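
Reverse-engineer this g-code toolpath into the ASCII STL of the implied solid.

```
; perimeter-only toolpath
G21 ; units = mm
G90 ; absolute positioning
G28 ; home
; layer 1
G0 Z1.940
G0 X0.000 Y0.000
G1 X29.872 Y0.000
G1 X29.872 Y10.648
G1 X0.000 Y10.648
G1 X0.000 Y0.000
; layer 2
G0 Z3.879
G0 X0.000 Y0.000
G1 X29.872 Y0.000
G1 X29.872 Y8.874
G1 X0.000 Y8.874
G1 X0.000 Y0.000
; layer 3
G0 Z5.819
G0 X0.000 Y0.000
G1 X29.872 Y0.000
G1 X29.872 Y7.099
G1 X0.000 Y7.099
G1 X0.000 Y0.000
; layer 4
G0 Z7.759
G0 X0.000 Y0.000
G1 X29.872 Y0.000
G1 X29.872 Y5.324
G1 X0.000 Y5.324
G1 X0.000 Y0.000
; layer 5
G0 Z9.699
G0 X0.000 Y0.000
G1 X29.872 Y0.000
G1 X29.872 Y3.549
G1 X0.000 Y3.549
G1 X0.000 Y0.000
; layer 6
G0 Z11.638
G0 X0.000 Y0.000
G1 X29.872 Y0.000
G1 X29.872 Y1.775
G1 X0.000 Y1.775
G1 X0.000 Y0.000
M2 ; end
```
solid part
  facet normal 0.0000 0.0000 -1.0000
    outer loop
      vertex 29.872 12.423 0.000
      vertex 29.872 0.000 0.000
      vertex 0.000 0.000 0.000
    endloop
  endfacet
  facet normal 0.0000 0.0000 -1.0000
    outer loop
      vertex 0.000 12.423 0.000
      vertex 29.872 12.423 0.000
      vertex 0.000 0.000 0.000
    endloop
  endfacet
  facet normal 0.0000 -1.0000 0.0000
    outer loop
      vertex 0.000 0.000 0.000
      vertex 29.872 0.000 0.000
      vertex 29.872 0.000 13.578
    endloop
  endfacet
  facet normal 0.0000 -1.0000 0.0000
    outer loop
      vertex 0.000 0.000 0.000
      vertex 29.872 0.000 13.578
      vertex 0.000 0.000 13.578
    endloop
  endfacet
  facet normal 0.0000 0.7378 0.6750
    outer loop
      vertex 0.000 0.000 13.578
      vertex 29.872 0.000 13.578
      vertex 29.872 12.423 0.000
    endloop
  endfacet
  facet normal 0.0000 0.7378 0.6750
    outer loop
      vertex 0.000 0.000 13.578
      vertex 29.872 12.423 0.000
      vertex 0.000 12.423 0.000
    endloop
  endfacet
  facet normal -1.0000 0.0000 0.0000
    outer loop
      vertex 0.000 0.000 13.578
      vertex 0.000 12.423 0.000
      vertex 0.000 0.000 0.000
    endloop
  endfacet
  facet normal 1.0000 0.0000 0.0000
    outer loop
      vertex 29.872 0.000 0.000
      vertex 29.872 12.423 0.000
      vertex 29.872 0.000 13.578
    endloop
  endfacet
endsolid part

The G0 Z moves step by Δz≈1.940 mm. The G1 loops shrink linearly with z, so the solid tapers from its base footprint up to z≈13.6. Closing with a flat bottom cap and the tapered top and triangulating gives 8 facets — a wedge (ramp): 29.9 × 12.4 mm base, rising to 13.6 mm along the y=0 edge and sloping linearly to z=0 at y=12.4.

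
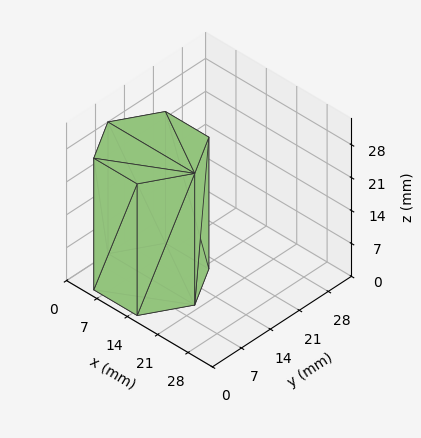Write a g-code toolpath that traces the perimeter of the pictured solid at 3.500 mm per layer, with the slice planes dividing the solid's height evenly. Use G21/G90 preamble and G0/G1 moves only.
Reading the render: the shape is a regular 6-sided prism (a cylinder approximated with 6 flat sides), circumscribed radius ≈ 10 mm, height ≈ 28 mm (dimensions read to the nearest mm from the axis ticks). For the g-code, the solid's height is divided into equal slices at the stated Δz and each level perimeter traced with G1 moves after a G0 lift.

; perimeter-only toolpath
G21 ; units = mm
G90 ; absolute positioning
G28 ; home
; layer 1
G0 Z3.500
G0 X20.000 Y10.000
G1 X15.000 Y18.660
G1 X5.000 Y18.660
G1 X0.000 Y10.000
G1 X5.000 Y1.340
G1 X15.000 Y1.340
G1 X20.000 Y10.000
; layer 2
G0 Z7.000
G0 X20.000 Y10.000
G1 X15.000 Y18.660
G1 X5.000 Y18.660
G1 X0.000 Y10.000
G1 X5.000 Y1.340
G1 X15.000 Y1.340
G1 X20.000 Y10.000
; layer 3
G0 Z10.500
G0 X20.000 Y10.000
G1 X15.000 Y18.660
G1 X5.000 Y18.660
G1 X0.000 Y10.000
G1 X5.000 Y1.340
G1 X15.000 Y1.340
G1 X20.000 Y10.000
; layer 4
G0 Z14.000
G0 X20.000 Y10.000
G1 X15.000 Y18.660
G1 X5.000 Y18.660
G1 X0.000 Y10.000
G1 X5.000 Y1.340
G1 X15.000 Y1.340
G1 X20.000 Y10.000
; layer 5
G0 Z17.500
G0 X20.000 Y10.000
G1 X15.000 Y18.660
G1 X5.000 Y18.660
G1 X0.000 Y10.000
G1 X5.000 Y1.340
G1 X15.000 Y1.340
G1 X20.000 Y10.000
; layer 6
G0 Z21.000
G0 X20.000 Y10.000
G1 X15.000 Y18.660
G1 X5.000 Y18.660
G1 X0.000 Y10.000
G1 X5.000 Y1.340
G1 X15.000 Y1.340
G1 X20.000 Y10.000
; layer 7
G0 Z24.500
G0 X20.000 Y10.000
G1 X15.000 Y18.660
G1 X5.000 Y18.660
G1 X0.000 Y10.000
G1 X5.000 Y1.340
G1 X15.000 Y1.340
G1 X20.000 Y10.000
; layer 8
G0 Z28.000
G0 X20.000 Y10.000
G1 X15.000 Y18.660
G1 X5.000 Y18.660
G1 X0.000 Y10.000
G1 X5.000 Y1.340
G1 X15.000 Y1.340
G1 X20.000 Y10.000
M2 ; end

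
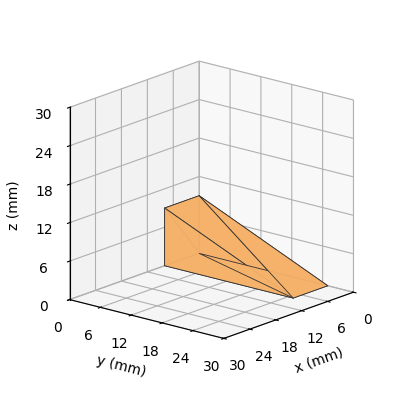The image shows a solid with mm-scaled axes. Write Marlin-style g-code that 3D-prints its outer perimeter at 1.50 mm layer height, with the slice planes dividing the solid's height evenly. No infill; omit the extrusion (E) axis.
Reading the render: the shape is a wedge (ramp): 8 × 25 mm base, rising to 9 mm along the y=0 edge and sloping linearly to z=0 at y=25 (dimensions read to the nearest mm from the axis ticks). For the g-code, the solid's height is divided into equal slices at the stated Δz and each level perimeter traced with G1 moves after a G0 lift.

; perimeter-only toolpath
G21 ; units = mm
G90 ; absolute positioning
G28 ; home
; layer 1
G0 Z1.50
G0 X0.00 Y0.00
G1 X8.00 Y0.00
G1 X8.00 Y20.83
G1 X0.00 Y20.83
G1 X0.00 Y0.00
; layer 2
G0 Z3.00
G0 X0.00 Y0.00
G1 X8.00 Y0.00
G1 X8.00 Y16.67
G1 X0.00 Y16.67
G1 X0.00 Y0.00
; layer 3
G0 Z4.50
G0 X0.00 Y0.00
G1 X8.00 Y0.00
G1 X8.00 Y12.50
G1 X0.00 Y12.50
G1 X0.00 Y0.00
; layer 4
G0 Z6.00
G0 X0.00 Y0.00
G1 X8.00 Y0.00
G1 X8.00 Y8.33
G1 X0.00 Y8.33
G1 X0.00 Y0.00
; layer 5
G0 Z7.50
G0 X0.00 Y0.00
G1 X8.00 Y0.00
G1 X8.00 Y4.17
G1 X0.00 Y4.17
G1 X0.00 Y0.00
M2 ; end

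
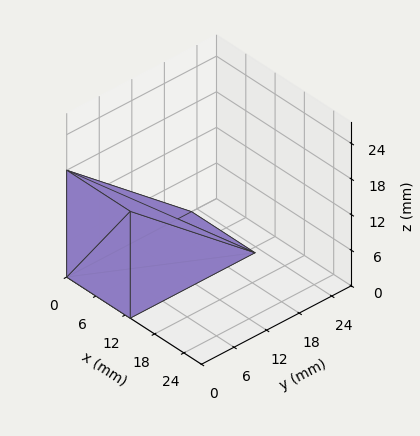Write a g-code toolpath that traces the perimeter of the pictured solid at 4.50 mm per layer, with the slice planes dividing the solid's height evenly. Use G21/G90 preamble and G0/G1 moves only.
Reading the render: the shape is a wedge (ramp): 13 × 23 mm base, rising to 18 mm along the y=0 edge and sloping linearly to z=0 at y=23 (dimensions read to the nearest mm from the axis ticks). For the g-code, the solid's height is divided into equal slices at the stated Δz and each level perimeter traced with G1 moves after a G0 lift.

; perimeter-only toolpath
G21 ; units = mm
G90 ; absolute positioning
G28 ; home
; layer 1
G0 Z4.50
G0 X0.00 Y0.00
G1 X13.00 Y0.00
G1 X13.00 Y17.25
G1 X0.00 Y17.25
G1 X0.00 Y0.00
; layer 2
G0 Z9.00
G0 X0.00 Y0.00
G1 X13.00 Y0.00
G1 X13.00 Y11.50
G1 X0.00 Y11.50
G1 X0.00 Y0.00
; layer 3
G0 Z13.50
G0 X0.00 Y0.00
G1 X13.00 Y0.00
G1 X13.00 Y5.75
G1 X0.00 Y5.75
G1 X0.00 Y0.00
M2 ; end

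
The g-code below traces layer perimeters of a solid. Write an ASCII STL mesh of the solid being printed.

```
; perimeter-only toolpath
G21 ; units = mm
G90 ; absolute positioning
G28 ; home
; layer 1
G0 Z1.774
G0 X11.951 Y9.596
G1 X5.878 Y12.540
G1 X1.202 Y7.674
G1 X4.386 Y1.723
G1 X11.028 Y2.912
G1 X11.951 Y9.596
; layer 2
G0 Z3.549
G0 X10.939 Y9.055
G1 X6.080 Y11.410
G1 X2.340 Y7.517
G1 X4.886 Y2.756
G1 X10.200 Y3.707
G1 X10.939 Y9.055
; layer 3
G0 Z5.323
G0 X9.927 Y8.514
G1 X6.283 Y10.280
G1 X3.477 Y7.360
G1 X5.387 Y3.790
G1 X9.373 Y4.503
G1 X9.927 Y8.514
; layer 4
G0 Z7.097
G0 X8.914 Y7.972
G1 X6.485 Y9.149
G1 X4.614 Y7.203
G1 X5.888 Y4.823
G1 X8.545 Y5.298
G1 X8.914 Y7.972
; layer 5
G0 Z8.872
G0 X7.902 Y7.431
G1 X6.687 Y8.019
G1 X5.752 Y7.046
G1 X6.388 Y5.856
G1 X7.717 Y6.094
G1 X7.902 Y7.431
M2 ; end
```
solid part
  facet normal 0.0000 0.0000 -1.0000
    outer loop
      vertex 0.065 7.831 0.000
      vertex 5.676 13.670 0.000
      vertex 12.964 10.138 0.000
    endloop
  endfacet
  facet normal 0.0000 0.0000 -1.0000
    outer loop
      vertex 3.885 0.690 0.000
      vertex 0.065 7.831 0.000
      vertex 12.964 10.138 0.000
    endloop
  endfacet
  facet normal 0.0000 0.0000 -1.0000
    outer loop
      vertex 11.856 2.116 0.000
      vertex 3.885 0.690 0.000
      vertex 12.964 10.138 0.000
    endloop
  endfacet
  facet normal 0.3864 0.7973 0.4638
    outer loop
      vertex 12.964 10.138 0.000
      vertex 5.676 13.670 0.000
      vertex 6.889 6.889 10.646
    endloop
  endfacet
  facet normal -0.6388 0.6139 0.4638
    outer loop
      vertex 5.676 13.670 0.000
      vertex 0.065 7.831 0.000
      vertex 6.889 6.889 10.646
    endloop
  endfacet
  facet normal -0.7812 -0.4179 0.4638
    outer loop
      vertex 0.065 7.831 0.000
      vertex 3.885 0.690 0.000
      vertex 6.889 6.889 10.646
    endloop
  endfacet
  facet normal 0.1560 -0.8721 0.4638
    outer loop
      vertex 3.885 0.690 0.000
      vertex 11.856 2.116 0.000
      vertex 6.889 6.889 10.646
    endloop
  endfacet
  facet normal 0.8776 -0.1212 0.4638
    outer loop
      vertex 11.856 2.116 0.000
      vertex 12.964 10.138 0.000
      vertex 6.889 6.889 10.646
    endloop
  endfacet
endsolid part

The G0 Z moves step by Δz≈1.774 mm. The G1 loops shrink linearly with z, so the solid tapers from its base footprint up to z≈10.6. Closing with a flat bottom cap and the tapered top and triangulating gives 8 facets — a regular 5-sided pyramid, base circumscribed radius ≈ 6.89 mm, apex at z ≈ 10.6 mm.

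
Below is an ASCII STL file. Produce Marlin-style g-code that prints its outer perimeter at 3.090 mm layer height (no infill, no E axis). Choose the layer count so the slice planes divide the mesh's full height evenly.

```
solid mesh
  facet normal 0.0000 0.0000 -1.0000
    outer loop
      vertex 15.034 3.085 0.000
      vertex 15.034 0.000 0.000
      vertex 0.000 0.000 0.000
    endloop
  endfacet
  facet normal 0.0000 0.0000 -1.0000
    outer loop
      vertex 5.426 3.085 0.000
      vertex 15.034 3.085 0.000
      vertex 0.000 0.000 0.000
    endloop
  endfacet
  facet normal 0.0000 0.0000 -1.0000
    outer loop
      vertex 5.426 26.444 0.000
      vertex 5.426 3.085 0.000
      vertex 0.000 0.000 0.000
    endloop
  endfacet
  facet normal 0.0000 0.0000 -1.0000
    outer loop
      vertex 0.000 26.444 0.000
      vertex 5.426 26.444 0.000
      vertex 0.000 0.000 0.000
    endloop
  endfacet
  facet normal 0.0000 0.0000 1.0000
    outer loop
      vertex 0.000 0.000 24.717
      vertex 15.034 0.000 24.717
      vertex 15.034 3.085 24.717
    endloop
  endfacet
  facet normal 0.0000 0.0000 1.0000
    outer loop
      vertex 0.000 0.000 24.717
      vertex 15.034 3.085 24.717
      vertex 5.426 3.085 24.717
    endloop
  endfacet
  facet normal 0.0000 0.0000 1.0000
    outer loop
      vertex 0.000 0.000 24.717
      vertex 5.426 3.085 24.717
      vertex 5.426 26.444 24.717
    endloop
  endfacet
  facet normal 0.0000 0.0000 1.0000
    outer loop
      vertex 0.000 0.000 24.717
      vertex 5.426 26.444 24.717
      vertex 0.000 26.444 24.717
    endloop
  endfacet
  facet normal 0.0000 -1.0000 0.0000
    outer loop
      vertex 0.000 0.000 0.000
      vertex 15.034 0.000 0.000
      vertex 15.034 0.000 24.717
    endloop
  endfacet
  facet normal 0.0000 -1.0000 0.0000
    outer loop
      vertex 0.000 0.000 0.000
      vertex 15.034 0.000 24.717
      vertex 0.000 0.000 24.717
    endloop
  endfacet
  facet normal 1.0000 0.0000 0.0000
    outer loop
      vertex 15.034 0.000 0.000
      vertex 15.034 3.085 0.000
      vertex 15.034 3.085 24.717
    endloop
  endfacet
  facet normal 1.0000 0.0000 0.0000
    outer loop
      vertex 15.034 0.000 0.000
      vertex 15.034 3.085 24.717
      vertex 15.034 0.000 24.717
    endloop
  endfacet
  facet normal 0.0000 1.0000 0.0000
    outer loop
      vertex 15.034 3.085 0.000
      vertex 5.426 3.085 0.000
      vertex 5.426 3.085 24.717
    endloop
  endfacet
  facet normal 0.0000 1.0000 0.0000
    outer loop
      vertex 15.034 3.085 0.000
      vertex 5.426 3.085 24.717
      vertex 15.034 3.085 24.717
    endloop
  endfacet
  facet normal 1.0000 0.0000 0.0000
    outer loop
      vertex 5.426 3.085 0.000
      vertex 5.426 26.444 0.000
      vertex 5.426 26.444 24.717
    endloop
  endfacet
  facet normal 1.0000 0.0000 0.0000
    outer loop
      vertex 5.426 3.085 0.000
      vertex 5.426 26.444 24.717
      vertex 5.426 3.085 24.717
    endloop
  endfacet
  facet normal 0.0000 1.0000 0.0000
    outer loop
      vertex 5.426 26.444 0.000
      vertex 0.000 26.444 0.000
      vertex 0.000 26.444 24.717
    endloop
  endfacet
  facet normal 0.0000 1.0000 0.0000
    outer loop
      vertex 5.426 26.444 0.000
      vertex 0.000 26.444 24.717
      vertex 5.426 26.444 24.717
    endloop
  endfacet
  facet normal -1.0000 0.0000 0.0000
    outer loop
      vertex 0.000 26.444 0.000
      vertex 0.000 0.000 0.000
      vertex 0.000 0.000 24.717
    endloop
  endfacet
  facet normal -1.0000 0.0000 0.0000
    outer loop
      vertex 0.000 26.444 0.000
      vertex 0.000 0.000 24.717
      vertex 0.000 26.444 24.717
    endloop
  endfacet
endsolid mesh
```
; perimeter-only toolpath
G21 ; units = mm
G90 ; absolute positioning
G28 ; home
; layer 1
G0 Z3.090
G0 X0.000 Y0.000
G1 X15.034 Y0.000
G1 X15.034 Y3.085
G1 X5.426 Y3.085
G1 X5.426 Y26.444
G1 X0.000 Y26.444
G1 X0.000 Y0.000
; layer 2
G0 Z6.179
G0 X0.000 Y0.000
G1 X15.034 Y0.000
G1 X15.034 Y3.085
G1 X5.426 Y3.085
G1 X5.426 Y26.444
G1 X0.000 Y26.444
G1 X0.000 Y0.000
; layer 3
G0 Z9.269
G0 X0.000 Y0.000
G1 X15.034 Y0.000
G1 X15.034 Y3.085
G1 X5.426 Y3.085
G1 X5.426 Y26.444
G1 X0.000 Y26.444
G1 X0.000 Y0.000
; layer 4
G0 Z12.358
G0 X0.000 Y0.000
G1 X15.034 Y0.000
G1 X15.034 Y3.085
G1 X5.426 Y3.085
G1 X5.426 Y26.444
G1 X0.000 Y26.444
G1 X0.000 Y0.000
; layer 5
G0 Z15.448
G0 X0.000 Y0.000
G1 X15.034 Y0.000
G1 X15.034 Y3.085
G1 X5.426 Y3.085
G1 X5.426 Y26.444
G1 X0.000 Y26.444
G1 X0.000 Y0.000
; layer 6
G0 Z18.538
G0 X0.000 Y0.000
G1 X15.034 Y0.000
G1 X15.034 Y3.085
G1 X5.426 Y3.085
G1 X5.426 Y26.444
G1 X0.000 Y26.444
G1 X0.000 Y0.000
; layer 7
G0 Z21.627
G0 X0.000 Y0.000
G1 X15.034 Y0.000
G1 X15.034 Y3.085
G1 X5.426 Y3.085
G1 X5.426 Y26.444
G1 X0.000 Y26.444
G1 X0.000 Y0.000
; layer 8
G0 Z24.717
G0 X0.000 Y0.000
G1 X15.034 Y0.000
G1 X15.034 Y3.085
G1 X5.426 Y3.085
G1 X5.426 Y26.444
G1 X0.000 Y26.444
G1 X0.000 Y0.000
M2 ; end

The solid is an L-shaped prism: outer 15 × 26.4 mm, arm thicknesses ≈ 3.08 mm (horizontal) and 5.43 mm (vertical), extruded 24.7 mm in z. Slicing at Δz = 3.090 mm — 8 equal slices spanning the solid's height, so layer i sits at z = i·h/8 — gives 8 non-empty perimeters. Each is a 6-segment closed polygon; G0 lifts to the layer z and rapids to the start vertex, then G1 traces the edges.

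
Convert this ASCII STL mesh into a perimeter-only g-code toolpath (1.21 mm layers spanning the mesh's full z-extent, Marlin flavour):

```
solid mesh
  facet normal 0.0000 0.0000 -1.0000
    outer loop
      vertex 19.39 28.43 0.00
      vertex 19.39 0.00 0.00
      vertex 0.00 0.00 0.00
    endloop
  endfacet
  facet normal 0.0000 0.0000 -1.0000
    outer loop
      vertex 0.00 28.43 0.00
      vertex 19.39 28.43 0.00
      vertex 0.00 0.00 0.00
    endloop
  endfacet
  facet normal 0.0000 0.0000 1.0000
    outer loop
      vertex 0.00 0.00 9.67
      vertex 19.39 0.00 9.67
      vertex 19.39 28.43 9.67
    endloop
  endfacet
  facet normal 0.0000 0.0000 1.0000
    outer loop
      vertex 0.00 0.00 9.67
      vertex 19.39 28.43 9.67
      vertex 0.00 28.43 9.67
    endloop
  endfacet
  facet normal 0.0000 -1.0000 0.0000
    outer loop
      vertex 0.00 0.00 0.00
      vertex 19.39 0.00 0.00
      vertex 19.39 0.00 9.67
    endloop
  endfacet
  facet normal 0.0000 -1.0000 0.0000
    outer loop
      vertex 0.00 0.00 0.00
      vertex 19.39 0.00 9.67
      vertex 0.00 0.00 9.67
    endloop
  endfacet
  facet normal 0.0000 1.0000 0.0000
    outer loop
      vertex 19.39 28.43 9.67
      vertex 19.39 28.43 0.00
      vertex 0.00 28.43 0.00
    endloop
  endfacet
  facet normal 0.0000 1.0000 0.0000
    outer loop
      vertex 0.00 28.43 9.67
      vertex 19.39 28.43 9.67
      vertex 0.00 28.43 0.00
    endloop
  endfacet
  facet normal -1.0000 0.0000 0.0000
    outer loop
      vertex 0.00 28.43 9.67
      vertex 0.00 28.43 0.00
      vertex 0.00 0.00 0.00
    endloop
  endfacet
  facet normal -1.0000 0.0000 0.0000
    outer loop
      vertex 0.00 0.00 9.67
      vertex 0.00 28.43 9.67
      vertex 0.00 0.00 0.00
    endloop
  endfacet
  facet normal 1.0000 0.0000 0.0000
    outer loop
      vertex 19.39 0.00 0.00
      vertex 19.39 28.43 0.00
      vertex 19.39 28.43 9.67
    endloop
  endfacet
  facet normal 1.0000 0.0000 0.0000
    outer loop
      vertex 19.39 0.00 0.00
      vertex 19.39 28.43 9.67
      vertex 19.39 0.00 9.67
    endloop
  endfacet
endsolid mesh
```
; perimeter-only toolpath
G21 ; units = mm
G90 ; absolute positioning
G28 ; home
; layer 1
G0 Z1.21
G0 X0.00 Y0.00
G1 X19.39 Y0.00
G1 X19.39 Y28.43
G1 X0.00 Y28.43
G1 X0.00 Y0.00
; layer 2
G0 Z2.42
G0 X0.00 Y0.00
G1 X19.39 Y0.00
G1 X19.39 Y28.43
G1 X0.00 Y28.43
G1 X0.00 Y0.00
; layer 3
G0 Z3.63
G0 X0.00 Y0.00
G1 X19.39 Y0.00
G1 X19.39 Y28.43
G1 X0.00 Y28.43
G1 X0.00 Y0.00
; layer 4
G0 Z4.83
G0 X0.00 Y0.00
G1 X19.39 Y0.00
G1 X19.39 Y28.43
G1 X0.00 Y28.43
G1 X0.00 Y0.00
; layer 5
G0 Z6.04
G0 X0.00 Y0.00
G1 X19.39 Y0.00
G1 X19.39 Y28.43
G1 X0.00 Y28.43
G1 X0.00 Y0.00
; layer 6
G0 Z7.25
G0 X0.00 Y0.00
G1 X19.39 Y0.00
G1 X19.39 Y28.43
G1 X0.00 Y28.43
G1 X0.00 Y0.00
; layer 7
G0 Z8.46
G0 X0.00 Y0.00
G1 X19.39 Y0.00
G1 X19.39 Y28.43
G1 X0.00 Y28.43
G1 X0.00 Y0.00
; layer 8
G0 Z9.67
G0 X0.00 Y0.00
G1 X19.39 Y0.00
G1 X19.39 Y28.43
G1 X0.00 Y28.43
G1 X0.00 Y0.00
M2 ; end

The solid is a rectangular box, roughly 19.4 × 28.4 mm footprint and 9.67 mm tall. Slicing at Δz = 1.21 mm — 8 equal slices spanning the solid's height, so layer i sits at z = i·h/8 — gives 8 non-empty perimeters. Each is a 4-segment closed polygon; G0 lifts to the layer z and rapids to the start vertex, then G1 traces the edges.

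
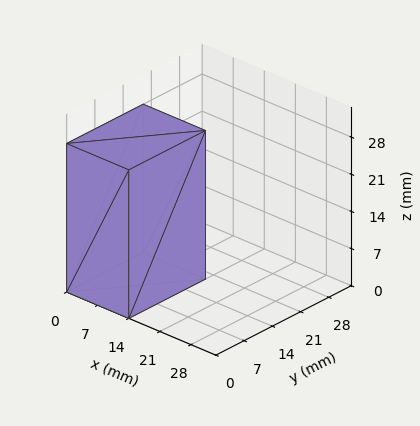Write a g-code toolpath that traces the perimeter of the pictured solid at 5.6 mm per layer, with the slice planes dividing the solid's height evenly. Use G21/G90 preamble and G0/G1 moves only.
Reading the render: the shape is a rectangular box, roughly 14 × 19 mm footprint and 28 mm tall (dimensions read to the nearest mm from the axis ticks). For the g-code, the solid's height is divided into equal slices at the stated Δz and each level perimeter traced with G1 moves after a G0 lift.

; perimeter-only toolpath
G21 ; units = mm
G90 ; absolute positioning
G28 ; home
; layer 1
G0 Z5.6
G0 X0.0 Y0.0
G1 X14.0 Y0.0
G1 X14.0 Y19.0
G1 X0.0 Y19.0
G1 X0.0 Y0.0
; layer 2
G0 Z11.2
G0 X0.0 Y0.0
G1 X14.0 Y0.0
G1 X14.0 Y19.0
G1 X0.0 Y19.0
G1 X0.0 Y0.0
; layer 3
G0 Z16.8
G0 X0.0 Y0.0
G1 X14.0 Y0.0
G1 X14.0 Y19.0
G1 X0.0 Y19.0
G1 X0.0 Y0.0
; layer 4
G0 Z22.4
G0 X0.0 Y0.0
G1 X14.0 Y0.0
G1 X14.0 Y19.0
G1 X0.0 Y19.0
G1 X0.0 Y0.0
; layer 5
G0 Z28.0
G0 X0.0 Y0.0
G1 X14.0 Y0.0
G1 X14.0 Y19.0
G1 X0.0 Y19.0
G1 X0.0 Y0.0
M2 ; end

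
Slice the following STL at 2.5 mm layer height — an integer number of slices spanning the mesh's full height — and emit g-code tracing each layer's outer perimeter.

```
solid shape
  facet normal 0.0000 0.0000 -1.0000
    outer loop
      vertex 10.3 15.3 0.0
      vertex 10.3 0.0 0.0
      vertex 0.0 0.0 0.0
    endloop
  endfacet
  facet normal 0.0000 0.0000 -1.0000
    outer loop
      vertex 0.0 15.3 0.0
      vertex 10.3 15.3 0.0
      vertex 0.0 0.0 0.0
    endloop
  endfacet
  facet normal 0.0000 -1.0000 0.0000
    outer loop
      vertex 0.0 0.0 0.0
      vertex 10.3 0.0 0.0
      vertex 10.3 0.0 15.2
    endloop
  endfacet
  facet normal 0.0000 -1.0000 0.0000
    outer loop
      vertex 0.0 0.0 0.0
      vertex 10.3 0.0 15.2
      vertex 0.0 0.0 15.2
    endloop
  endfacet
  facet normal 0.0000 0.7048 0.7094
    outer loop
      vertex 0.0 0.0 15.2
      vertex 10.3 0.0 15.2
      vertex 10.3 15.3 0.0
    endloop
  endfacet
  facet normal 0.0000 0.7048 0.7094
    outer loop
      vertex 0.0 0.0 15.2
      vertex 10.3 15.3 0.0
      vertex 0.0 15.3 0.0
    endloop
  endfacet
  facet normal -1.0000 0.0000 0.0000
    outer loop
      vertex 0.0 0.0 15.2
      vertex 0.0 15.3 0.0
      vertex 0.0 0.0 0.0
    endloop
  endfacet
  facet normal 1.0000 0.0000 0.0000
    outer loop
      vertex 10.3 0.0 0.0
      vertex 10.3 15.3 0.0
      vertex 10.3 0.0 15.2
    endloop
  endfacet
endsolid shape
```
; perimeter-only toolpath
G21 ; units = mm
G90 ; absolute positioning
G28 ; home
; layer 1
G0 Z2.5
G0 X0.0 Y0.0
G1 X10.3 Y0.0
G1 X10.3 Y12.8
G1 X0.0 Y12.8
G1 X0.0 Y0.0
; layer 2
G0 Z5.1
G0 X0.0 Y0.0
G1 X10.3 Y0.0
G1 X10.3 Y10.2
G1 X0.0 Y10.2
G1 X0.0 Y0.0
; layer 3
G0 Z7.6
G0 X0.0 Y0.0
G1 X10.3 Y0.0
G1 X10.3 Y7.7
G1 X0.0 Y7.7
G1 X0.0 Y0.0
; layer 4
G0 Z10.1
G0 X0.0 Y0.0
G1 X10.3 Y0.0
G1 X10.3 Y5.1
G1 X0.0 Y5.1
G1 X0.0 Y0.0
; layer 5
G0 Z12.7
G0 X0.0 Y0.0
G1 X10.3 Y0.0
G1 X10.3 Y2.5
G1 X0.0 Y2.5
G1 X0.0 Y0.0
M2 ; end

The solid is a wedge (ramp): 10.3 × 15.3 mm base, rising to 15.2 mm along the y=0 edge and sloping linearly to z=0 at y=15.3. Slicing at Δz = 2.5 mm — 6 equal slices spanning the solid's height, so layer i sits at z = i·h/6 — gives 5 non-empty perimeters. Each is a 4-segment closed polygon; G0 lifts to the layer z and rapids to the start vertex, then G1 traces the edges. The cross-section shrinks linearly with z (the slice at the apex is degenerate and omitted).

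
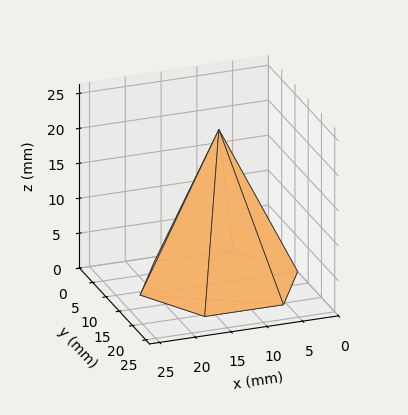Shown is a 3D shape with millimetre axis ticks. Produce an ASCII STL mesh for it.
Reading the render: the shape is a regular 6-sided pyramid, base circumscribed radius ≈ 11 mm, apex at z ≈ 22 mm (dimensions read to the nearest mm from the axis ticks). For the STL, each face is triangulated and given an outward normal.

solid part
  facet normal 0.0000 0.0000 -1.0000
    outer loop
      vertex 5.5 20.5 0.0
      vertex 16.5 20.5 0.0
      vertex 22.0 11.0 0.0
    endloop
  endfacet
  facet normal 0.0000 0.0000 -1.0000
    outer loop
      vertex 0.0 11.0 0.0
      vertex 5.5 20.5 0.0
      vertex 22.0 11.0 0.0
    endloop
  endfacet
  facet normal 0.0000 0.0000 -1.0000
    outer loop
      vertex 5.5 1.5 0.0
      vertex 0.0 11.0 0.0
      vertex 22.0 11.0 0.0
    endloop
  endfacet
  facet normal 0.0000 0.0000 -1.0000
    outer loop
      vertex 16.5 1.5 0.0
      vertex 5.5 1.5 0.0
      vertex 22.0 11.0 0.0
    endloop
  endfacet
  facet normal 0.7943 0.4598 0.3971
    outer loop
      vertex 22.0 11.0 0.0
      vertex 16.5 20.5 0.0
      vertex 11.0 11.0 22.0
    endloop
  endfacet
  facet normal 0.0000 0.9181 0.3964
    outer loop
      vertex 16.5 20.5 0.0
      vertex 5.5 20.5 0.0
      vertex 11.0 11.0 22.0
    endloop
  endfacet
  facet normal -0.7943 0.4598 0.3971
    outer loop
      vertex 5.5 20.5 0.0
      vertex 0.0 11.0 0.0
      vertex 11.0 11.0 22.0
    endloop
  endfacet
  facet normal -0.7943 -0.4598 0.3971
    outer loop
      vertex 0.0 11.0 0.0
      vertex 5.5 1.5 0.0
      vertex 11.0 11.0 22.0
    endloop
  endfacet
  facet normal 0.0000 -0.9181 0.3964
    outer loop
      vertex 5.5 1.5 0.0
      vertex 16.5 1.5 0.0
      vertex 11.0 11.0 22.0
    endloop
  endfacet
  facet normal 0.7943 -0.4598 0.3971
    outer loop
      vertex 16.5 1.5 0.0
      vertex 22.0 11.0 0.0
      vertex 11.0 11.0 22.0
    endloop
  endfacet
endsolid part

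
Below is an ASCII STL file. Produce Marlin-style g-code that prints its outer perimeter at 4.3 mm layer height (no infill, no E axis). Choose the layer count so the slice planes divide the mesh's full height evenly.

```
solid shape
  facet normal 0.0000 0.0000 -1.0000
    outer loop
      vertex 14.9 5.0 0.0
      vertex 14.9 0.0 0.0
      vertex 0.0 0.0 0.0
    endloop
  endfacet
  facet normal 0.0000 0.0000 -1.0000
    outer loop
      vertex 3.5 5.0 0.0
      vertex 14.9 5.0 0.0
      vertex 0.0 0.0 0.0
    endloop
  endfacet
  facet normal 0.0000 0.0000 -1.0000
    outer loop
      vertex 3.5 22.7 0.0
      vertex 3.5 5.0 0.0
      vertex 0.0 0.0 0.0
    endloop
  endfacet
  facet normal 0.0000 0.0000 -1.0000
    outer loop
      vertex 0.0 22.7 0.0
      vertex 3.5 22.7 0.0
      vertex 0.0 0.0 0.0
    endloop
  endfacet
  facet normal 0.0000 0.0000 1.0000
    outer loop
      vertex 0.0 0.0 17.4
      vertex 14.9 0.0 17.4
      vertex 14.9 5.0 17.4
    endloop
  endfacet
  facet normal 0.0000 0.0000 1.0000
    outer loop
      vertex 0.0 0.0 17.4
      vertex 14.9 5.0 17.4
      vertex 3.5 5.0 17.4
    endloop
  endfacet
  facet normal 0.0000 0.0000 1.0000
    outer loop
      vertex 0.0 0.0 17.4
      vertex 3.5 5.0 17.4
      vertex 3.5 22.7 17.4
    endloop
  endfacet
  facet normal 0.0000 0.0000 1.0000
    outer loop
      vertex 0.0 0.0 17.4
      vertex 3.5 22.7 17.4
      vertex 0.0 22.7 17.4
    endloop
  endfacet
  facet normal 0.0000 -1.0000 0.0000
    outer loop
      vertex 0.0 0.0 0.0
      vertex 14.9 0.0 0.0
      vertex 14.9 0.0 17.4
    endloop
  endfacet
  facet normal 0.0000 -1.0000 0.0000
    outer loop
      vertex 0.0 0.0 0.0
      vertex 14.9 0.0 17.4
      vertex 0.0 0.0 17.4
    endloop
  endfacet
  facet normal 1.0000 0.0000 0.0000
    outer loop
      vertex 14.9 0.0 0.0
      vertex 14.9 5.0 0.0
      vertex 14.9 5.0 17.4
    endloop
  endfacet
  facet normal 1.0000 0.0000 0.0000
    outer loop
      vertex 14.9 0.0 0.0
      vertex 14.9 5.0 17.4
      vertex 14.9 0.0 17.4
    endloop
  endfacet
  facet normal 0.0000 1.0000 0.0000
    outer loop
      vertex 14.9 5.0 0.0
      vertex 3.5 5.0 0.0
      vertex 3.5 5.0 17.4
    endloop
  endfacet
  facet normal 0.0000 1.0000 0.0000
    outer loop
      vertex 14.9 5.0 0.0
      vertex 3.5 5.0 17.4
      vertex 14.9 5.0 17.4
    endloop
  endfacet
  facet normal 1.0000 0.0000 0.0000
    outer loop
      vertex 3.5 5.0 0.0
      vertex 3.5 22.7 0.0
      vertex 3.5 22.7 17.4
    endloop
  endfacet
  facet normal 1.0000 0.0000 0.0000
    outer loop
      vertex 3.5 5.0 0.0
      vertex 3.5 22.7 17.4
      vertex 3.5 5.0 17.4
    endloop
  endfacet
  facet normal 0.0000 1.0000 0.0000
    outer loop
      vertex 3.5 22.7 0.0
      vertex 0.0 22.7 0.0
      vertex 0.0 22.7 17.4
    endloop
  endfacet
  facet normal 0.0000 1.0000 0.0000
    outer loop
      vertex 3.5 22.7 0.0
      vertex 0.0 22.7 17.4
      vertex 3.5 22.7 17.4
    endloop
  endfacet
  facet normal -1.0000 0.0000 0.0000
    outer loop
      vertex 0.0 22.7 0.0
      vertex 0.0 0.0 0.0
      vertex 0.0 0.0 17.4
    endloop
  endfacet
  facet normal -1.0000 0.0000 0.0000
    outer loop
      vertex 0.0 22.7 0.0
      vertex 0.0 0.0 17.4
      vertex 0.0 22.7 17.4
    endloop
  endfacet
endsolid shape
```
; perimeter-only toolpath
G21 ; units = mm
G90 ; absolute positioning
G28 ; home
; layer 1
G0 Z4.3
G0 X0.0 Y0.0
G1 X14.9 Y0.0
G1 X14.9 Y5.0
G1 X3.5 Y5.0
G1 X3.5 Y22.7
G1 X0.0 Y22.7
G1 X0.0 Y0.0
; layer 2
G0 Z8.7
G0 X0.0 Y0.0
G1 X14.9 Y0.0
G1 X14.9 Y5.0
G1 X3.5 Y5.0
G1 X3.5 Y22.7
G1 X0.0 Y22.7
G1 X0.0 Y0.0
; layer 3
G0 Z13.0
G0 X0.0 Y0.0
G1 X14.9 Y0.0
G1 X14.9 Y5.0
G1 X3.5 Y5.0
G1 X3.5 Y22.7
G1 X0.0 Y22.7
G1 X0.0 Y0.0
; layer 4
G0 Z17.4
G0 X0.0 Y0.0
G1 X14.9 Y0.0
G1 X14.9 Y5.0
G1 X3.5 Y5.0
G1 X3.5 Y22.7
G1 X0.0 Y22.7
G1 X0.0 Y0.0
M2 ; end

The solid is an L-shaped prism: outer 14.9 × 22.7 mm, arm thicknesses ≈ 5 mm (horizontal) and 3.5 mm (vertical), extruded 17.4 mm in z. Slicing at Δz = 4.3 mm — 4 equal slices spanning the solid's height, so layer i sits at z = i·h/4 — gives 4 non-empty perimeters. Each is a 6-segment closed polygon; G0 lifts to the layer z and rapids to the start vertex, then G1 traces the edges.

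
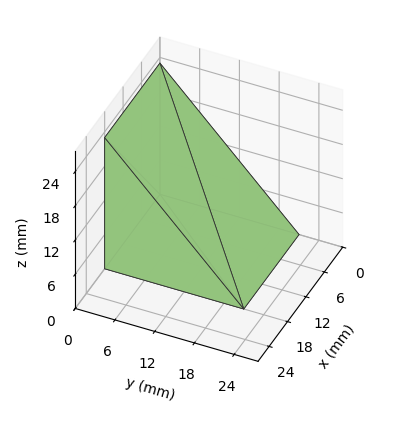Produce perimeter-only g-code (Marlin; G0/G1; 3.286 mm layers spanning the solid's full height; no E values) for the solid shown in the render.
Reading the render: the shape is a wedge (ramp): 18 × 21 mm base, rising to 23 mm along the y=0 edge and sloping linearly to z=0 at y=21 (dimensions read to the nearest mm from the axis ticks). For the g-code, the solid's height is divided into equal slices at the stated Δz and each level perimeter traced with G1 moves after a G0 lift.

; perimeter-only toolpath
G21 ; units = mm
G90 ; absolute positioning
G28 ; home
; layer 1
G0 Z3.286
G0 X0.000 Y0.000
G1 X18.000 Y0.000
G1 X18.000 Y18.000
G1 X0.000 Y18.000
G1 X0.000 Y0.000
; layer 2
G0 Z6.571
G0 X0.000 Y0.000
G1 X18.000 Y0.000
G1 X18.000 Y15.000
G1 X0.000 Y15.000
G1 X0.000 Y0.000
; layer 3
G0 Z9.857
G0 X0.000 Y0.000
G1 X18.000 Y0.000
G1 X18.000 Y12.000
G1 X0.000 Y12.000
G1 X0.000 Y0.000
; layer 4
G0 Z13.143
G0 X0.000 Y0.000
G1 X18.000 Y0.000
G1 X18.000 Y9.000
G1 X0.000 Y9.000
G1 X0.000 Y0.000
; layer 5
G0 Z16.429
G0 X0.000 Y0.000
G1 X18.000 Y0.000
G1 X18.000 Y6.000
G1 X0.000 Y6.000
G1 X0.000 Y0.000
; layer 6
G0 Z19.714
G0 X0.000 Y0.000
G1 X18.000 Y0.000
G1 X18.000 Y3.000
G1 X0.000 Y3.000
G1 X0.000 Y0.000
M2 ; end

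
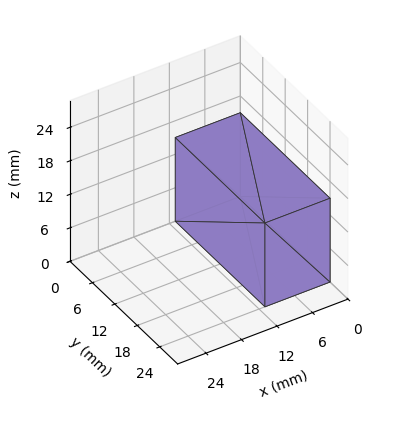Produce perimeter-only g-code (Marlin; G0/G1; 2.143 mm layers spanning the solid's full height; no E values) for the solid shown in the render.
Reading the render: the shape is a rectangular box, roughly 11 × 24 mm footprint and 15 mm tall (dimensions read to the nearest mm from the axis ticks). For the g-code, the solid's height is divided into equal slices at the stated Δz and each level perimeter traced with G1 moves after a G0 lift.

; perimeter-only toolpath
G21 ; units = mm
G90 ; absolute positioning
G28 ; home
; layer 1
G0 Z2.143
G0 X0.000 Y0.000
G1 X11.000 Y0.000
G1 X11.000 Y24.000
G1 X0.000 Y24.000
G1 X0.000 Y0.000
; layer 2
G0 Z4.286
G0 X0.000 Y0.000
G1 X11.000 Y0.000
G1 X11.000 Y24.000
G1 X0.000 Y24.000
G1 X0.000 Y0.000
; layer 3
G0 Z6.429
G0 X0.000 Y0.000
G1 X11.000 Y0.000
G1 X11.000 Y24.000
G1 X0.000 Y24.000
G1 X0.000 Y0.000
; layer 4
G0 Z8.571
G0 X0.000 Y0.000
G1 X11.000 Y0.000
G1 X11.000 Y24.000
G1 X0.000 Y24.000
G1 X0.000 Y0.000
; layer 5
G0 Z10.714
G0 X0.000 Y0.000
G1 X11.000 Y0.000
G1 X11.000 Y24.000
G1 X0.000 Y24.000
G1 X0.000 Y0.000
; layer 6
G0 Z12.857
G0 X0.000 Y0.000
G1 X11.000 Y0.000
G1 X11.000 Y24.000
G1 X0.000 Y24.000
G1 X0.000 Y0.000
; layer 7
G0 Z15.000
G0 X0.000 Y0.000
G1 X11.000 Y0.000
G1 X11.000 Y24.000
G1 X0.000 Y24.000
G1 X0.000 Y0.000
M2 ; end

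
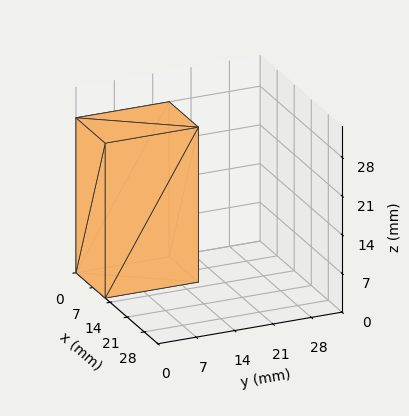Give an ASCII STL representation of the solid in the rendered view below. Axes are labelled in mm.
Reading the render: the shape is a rectangular box, roughly 12 × 17 mm footprint and 28 mm tall (dimensions read to the nearest mm from the axis ticks). For the STL, each face is triangulated and given an outward normal.

solid part
  facet normal 0.0000 0.0000 -1.0000
    outer loop
      vertex 12.000 17.000 0.000
      vertex 12.000 0.000 0.000
      vertex 0.000 0.000 0.000
    endloop
  endfacet
  facet normal 0.0000 0.0000 -1.0000
    outer loop
      vertex 0.000 17.000 0.000
      vertex 12.000 17.000 0.000
      vertex 0.000 0.000 0.000
    endloop
  endfacet
  facet normal 0.0000 0.0000 1.0000
    outer loop
      vertex 0.000 0.000 28.000
      vertex 12.000 0.000 28.000
      vertex 12.000 17.000 28.000
    endloop
  endfacet
  facet normal 0.0000 0.0000 1.0000
    outer loop
      vertex 0.000 0.000 28.000
      vertex 12.000 17.000 28.000
      vertex 0.000 17.000 28.000
    endloop
  endfacet
  facet normal 0.0000 -1.0000 0.0000
    outer loop
      vertex 0.000 0.000 0.000
      vertex 12.000 0.000 0.000
      vertex 12.000 0.000 28.000
    endloop
  endfacet
  facet normal 0.0000 -1.0000 0.0000
    outer loop
      vertex 0.000 0.000 0.000
      vertex 12.000 0.000 28.000
      vertex 0.000 0.000 28.000
    endloop
  endfacet
  facet normal 0.0000 1.0000 0.0000
    outer loop
      vertex 12.000 17.000 28.000
      vertex 12.000 17.000 0.000
      vertex 0.000 17.000 0.000
    endloop
  endfacet
  facet normal 0.0000 1.0000 0.0000
    outer loop
      vertex 0.000 17.000 28.000
      vertex 12.000 17.000 28.000
      vertex 0.000 17.000 0.000
    endloop
  endfacet
  facet normal -1.0000 0.0000 0.0000
    outer loop
      vertex 0.000 17.000 28.000
      vertex 0.000 17.000 0.000
      vertex 0.000 0.000 0.000
    endloop
  endfacet
  facet normal -1.0000 0.0000 0.0000
    outer loop
      vertex 0.000 0.000 28.000
      vertex 0.000 17.000 28.000
      vertex 0.000 0.000 0.000
    endloop
  endfacet
  facet normal 1.0000 0.0000 0.0000
    outer loop
      vertex 12.000 0.000 0.000
      vertex 12.000 17.000 0.000
      vertex 12.000 17.000 28.000
    endloop
  endfacet
  facet normal 1.0000 0.0000 0.0000
    outer loop
      vertex 12.000 0.000 0.000
      vertex 12.000 17.000 28.000
      vertex 12.000 0.000 28.000
    endloop
  endfacet
endsolid part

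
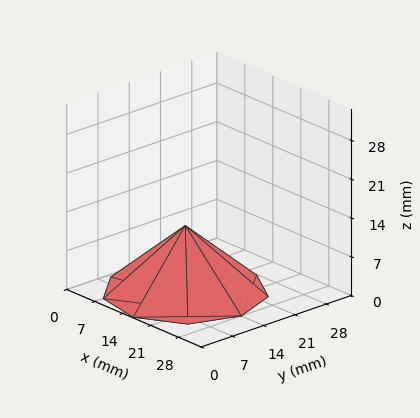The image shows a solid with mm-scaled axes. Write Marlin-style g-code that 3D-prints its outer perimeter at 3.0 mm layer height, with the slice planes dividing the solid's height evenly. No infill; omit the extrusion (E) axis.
Reading the render: the shape is a regular 9-sided pyramid, base circumscribed radius ≈ 14 mm, apex at z ≈ 12 mm (dimensions read to the nearest mm from the axis ticks). For the g-code, the solid's height is divided into equal slices at the stated Δz and each level perimeter traced with G1 moves after a G0 lift.

; perimeter-only toolpath
G21 ; units = mm
G90 ; absolute positioning
G28 ; home
; layer 1
G0 Z3.0
G0 X24.5 Y14.0
G1 X22.0 Y20.8
G1 X15.8 Y24.4
G1 X8.8 Y23.1
G1 X4.1 Y17.6
G1 X4.1 Y10.4
G1 X8.8 Y4.9
G1 X15.8 Y3.6
G1 X22.0 Y7.2
G1 X24.5 Y14.0
; layer 2
G0 Z6.0
G0 X21.0 Y14.0
G1 X19.4 Y18.5
G1 X15.2 Y20.9
G1 X10.5 Y20.1
G1 X7.4 Y16.4
G1 X7.4 Y11.6
G1 X10.5 Y8.0
G1 X15.2 Y7.1
G1 X19.4 Y9.5
G1 X21.0 Y14.0
; layer 3
G0 Z9.0
G0 X17.5 Y14.0
G1 X16.7 Y16.2
G1 X14.6 Y17.4
G1 X12.2 Y17.0
G1 X10.7 Y15.2
G1 X10.7 Y12.8
G1 X12.2 Y11.0
G1 X14.6 Y10.6
G1 X16.7 Y11.8
G1 X17.5 Y14.0
M2 ; end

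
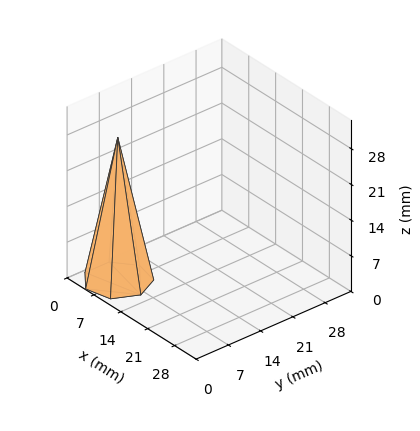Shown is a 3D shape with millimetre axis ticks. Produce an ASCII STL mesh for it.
Reading the render: the shape is a regular 7-sided pyramid, base circumscribed radius ≈ 6 mm, apex at z ≈ 28 mm (dimensions read to the nearest mm from the axis ticks). For the STL, each face is triangulated and given an outward normal.

solid part
  facet normal 0.0000 0.0000 -1.0000
    outer loop
      vertex 4.665 11.850 0.000
      vertex 9.741 10.691 0.000
      vertex 12.000 6.000 0.000
    endloop
  endfacet
  facet normal 0.0000 0.0000 -1.0000
    outer loop
      vertex 0.594 8.603 0.000
      vertex 4.665 11.850 0.000
      vertex 12.000 6.000 0.000
    endloop
  endfacet
  facet normal 0.0000 0.0000 -1.0000
    outer loop
      vertex 0.594 3.397 0.000
      vertex 0.594 8.603 0.000
      vertex 12.000 6.000 0.000
    endloop
  endfacet
  facet normal 0.0000 0.0000 -1.0000
    outer loop
      vertex 4.665 0.150 0.000
      vertex 0.594 3.397 0.000
      vertex 12.000 6.000 0.000
    endloop
  endfacet
  facet normal 0.0000 0.0000 -1.0000
    outer loop
      vertex 9.741 1.309 0.000
      vertex 4.665 0.150 0.000
      vertex 12.000 6.000 0.000
    endloop
  endfacet
  facet normal 0.8846 0.4260 0.1896
    outer loop
      vertex 12.000 6.000 0.000
      vertex 9.741 10.691 0.000
      vertex 6.000 6.000 28.000
    endloop
  endfacet
  facet normal 0.2186 0.9572 0.1896
    outer loop
      vertex 9.741 10.691 0.000
      vertex 4.665 11.850 0.000
      vertex 6.000 6.000 28.000
    endloop
  endfacet
  facet normal -0.6122 0.7676 0.1896
    outer loop
      vertex 4.665 11.850 0.000
      vertex 0.594 8.603 0.000
      vertex 6.000 6.000 28.000
    endloop
  endfacet
  facet normal -0.9819 0.0000 0.1896
    outer loop
      vertex 0.594 8.603 0.000
      vertex 0.594 3.397 0.000
      vertex 6.000 6.000 28.000
    endloop
  endfacet
  facet normal -0.6122 -0.7676 0.1896
    outer loop
      vertex 0.594 3.397 0.000
      vertex 4.665 0.150 0.000
      vertex 6.000 6.000 28.000
    endloop
  endfacet
  facet normal 0.2186 -0.9572 0.1896
    outer loop
      vertex 4.665 0.150 0.000
      vertex 9.741 1.309 0.000
      vertex 6.000 6.000 28.000
    endloop
  endfacet
  facet normal 0.8846 -0.4260 0.1896
    outer loop
      vertex 9.741 1.309 0.000
      vertex 12.000 6.000 0.000
      vertex 6.000 6.000 28.000
    endloop
  endfacet
endsolid part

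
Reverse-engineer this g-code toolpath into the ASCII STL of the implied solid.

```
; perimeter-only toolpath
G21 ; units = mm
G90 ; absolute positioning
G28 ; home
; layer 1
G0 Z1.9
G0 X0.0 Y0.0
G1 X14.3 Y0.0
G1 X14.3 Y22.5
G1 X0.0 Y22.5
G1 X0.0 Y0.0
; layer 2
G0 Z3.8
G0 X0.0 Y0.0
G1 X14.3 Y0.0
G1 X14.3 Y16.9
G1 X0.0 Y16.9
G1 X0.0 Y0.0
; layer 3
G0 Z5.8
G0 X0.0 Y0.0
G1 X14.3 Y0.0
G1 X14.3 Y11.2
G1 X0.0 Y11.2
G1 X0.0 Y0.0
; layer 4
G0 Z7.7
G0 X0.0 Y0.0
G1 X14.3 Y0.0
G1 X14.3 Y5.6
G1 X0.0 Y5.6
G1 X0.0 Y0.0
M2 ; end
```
solid part
  facet normal 0.0000 0.0000 -1.0000
    outer loop
      vertex 14.3 28.1 0.0
      vertex 14.3 0.0 0.0
      vertex 0.0 0.0 0.0
    endloop
  endfacet
  facet normal 0.0000 0.0000 -1.0000
    outer loop
      vertex 0.0 28.1 0.0
      vertex 14.3 28.1 0.0
      vertex 0.0 0.0 0.0
    endloop
  endfacet
  facet normal 0.0000 -1.0000 0.0000
    outer loop
      vertex 0.0 0.0 0.0
      vertex 14.3 0.0 0.0
      vertex 14.3 0.0 9.6
    endloop
  endfacet
  facet normal 0.0000 -1.0000 0.0000
    outer loop
      vertex 0.0 0.0 0.0
      vertex 14.3 0.0 9.6
      vertex 0.0 0.0 9.6
    endloop
  endfacet
  facet normal 0.0000 0.3233 0.9463
    outer loop
      vertex 0.0 0.0 9.6
      vertex 14.3 0.0 9.6
      vertex 14.3 28.1 0.0
    endloop
  endfacet
  facet normal 0.0000 0.3233 0.9463
    outer loop
      vertex 0.0 0.0 9.6
      vertex 14.3 28.1 0.0
      vertex 0.0 28.1 0.0
    endloop
  endfacet
  facet normal -1.0000 0.0000 0.0000
    outer loop
      vertex 0.0 0.0 9.6
      vertex 0.0 28.1 0.0
      vertex 0.0 0.0 0.0
    endloop
  endfacet
  facet normal 1.0000 0.0000 0.0000
    outer loop
      vertex 14.3 0.0 0.0
      vertex 14.3 28.1 0.0
      vertex 14.3 0.0 9.6
    endloop
  endfacet
endsolid part

The G0 Z moves step by Δz≈1.9 mm. The G1 loops shrink linearly with z, so the solid tapers from its base footprint up to z≈9.6. Closing with a flat bottom cap and the tapered top and triangulating gives 8 facets — a wedge (ramp): 14.3 × 28.1 mm base, rising to 9.6 mm along the y=0 edge and sloping linearly to z=0 at y=28.1.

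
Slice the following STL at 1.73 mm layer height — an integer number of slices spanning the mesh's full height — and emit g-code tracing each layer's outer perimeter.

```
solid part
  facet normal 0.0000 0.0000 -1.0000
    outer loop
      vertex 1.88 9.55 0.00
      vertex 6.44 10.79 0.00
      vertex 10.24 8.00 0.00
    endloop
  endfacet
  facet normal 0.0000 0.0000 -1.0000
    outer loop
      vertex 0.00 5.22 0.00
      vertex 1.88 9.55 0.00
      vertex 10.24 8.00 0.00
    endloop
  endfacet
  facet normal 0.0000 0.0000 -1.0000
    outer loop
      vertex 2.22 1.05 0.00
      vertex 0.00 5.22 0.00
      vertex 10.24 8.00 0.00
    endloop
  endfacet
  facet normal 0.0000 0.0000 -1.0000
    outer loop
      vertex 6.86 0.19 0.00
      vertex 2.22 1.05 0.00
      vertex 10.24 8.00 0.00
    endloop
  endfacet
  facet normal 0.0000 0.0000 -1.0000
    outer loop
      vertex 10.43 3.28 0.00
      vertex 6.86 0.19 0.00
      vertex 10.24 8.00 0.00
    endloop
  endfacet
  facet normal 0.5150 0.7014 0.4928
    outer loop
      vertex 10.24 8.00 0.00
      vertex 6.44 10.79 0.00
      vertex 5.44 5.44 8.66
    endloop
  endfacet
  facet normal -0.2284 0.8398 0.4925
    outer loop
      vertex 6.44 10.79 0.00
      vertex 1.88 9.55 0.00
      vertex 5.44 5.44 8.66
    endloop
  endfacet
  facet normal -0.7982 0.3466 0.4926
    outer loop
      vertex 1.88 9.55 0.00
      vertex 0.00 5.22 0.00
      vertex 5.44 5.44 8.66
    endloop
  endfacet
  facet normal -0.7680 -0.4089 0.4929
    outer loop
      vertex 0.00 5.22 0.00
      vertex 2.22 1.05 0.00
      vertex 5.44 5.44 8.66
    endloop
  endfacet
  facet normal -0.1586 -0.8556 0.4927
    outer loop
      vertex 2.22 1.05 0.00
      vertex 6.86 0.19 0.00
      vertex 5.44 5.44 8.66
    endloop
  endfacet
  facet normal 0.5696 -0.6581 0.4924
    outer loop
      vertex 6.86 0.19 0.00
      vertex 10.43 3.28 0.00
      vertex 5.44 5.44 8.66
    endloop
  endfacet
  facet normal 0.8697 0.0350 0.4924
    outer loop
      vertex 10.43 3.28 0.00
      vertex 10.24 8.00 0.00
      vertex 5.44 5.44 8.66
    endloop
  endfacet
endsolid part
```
; perimeter-only toolpath
G21 ; units = mm
G90 ; absolute positioning
G28 ; home
; layer 1
G0 Z1.73
G0 X9.28 Y7.49
G1 X6.24 Y9.72
G1 X2.59 Y8.73
G1 X1.09 Y5.26
G1 X2.86 Y1.93
G1 X6.58 Y1.24
G1 X9.43 Y3.71
G1 X9.28 Y7.49
; layer 2
G0 Z3.46
G0 X8.32 Y6.98
G1 X6.04 Y8.65
G1 X3.30 Y7.91
G1 X2.18 Y5.31
G1 X3.51 Y2.81
G1 X6.29 Y2.29
G1 X8.43 Y4.14
G1 X8.32 Y6.98
; layer 3
G0 Z5.20
G0 X7.36 Y6.46
G1 X5.84 Y7.58
G1 X4.02 Y7.08
G1 X3.26 Y5.35
G1 X4.15 Y3.68
G1 X6.01 Y3.34
G1 X7.44 Y4.58
G1 X7.36 Y6.46
; layer 4
G0 Z6.93
G0 X6.40 Y5.95
G1 X5.64 Y6.51
G1 X4.73 Y6.26
G1 X4.35 Y5.40
G1 X4.80 Y4.56
G1 X5.72 Y4.39
G1 X6.44 Y5.01
G1 X6.40 Y5.95
M2 ; end

The solid is a regular 7-sided pyramid, base circumscribed radius ≈ 5.44 mm, apex at z ≈ 8.66 mm. Slicing at Δz = 1.73 mm — 5 equal slices spanning the solid's height, so layer i sits at z = i·h/5 — gives 4 non-empty perimeters. Each is a 7-segment closed polygon; G0 lifts to the layer z and rapids to the start vertex, then G1 traces the edges. The cross-section shrinks linearly with z (the slice at the apex is degenerate and omitted).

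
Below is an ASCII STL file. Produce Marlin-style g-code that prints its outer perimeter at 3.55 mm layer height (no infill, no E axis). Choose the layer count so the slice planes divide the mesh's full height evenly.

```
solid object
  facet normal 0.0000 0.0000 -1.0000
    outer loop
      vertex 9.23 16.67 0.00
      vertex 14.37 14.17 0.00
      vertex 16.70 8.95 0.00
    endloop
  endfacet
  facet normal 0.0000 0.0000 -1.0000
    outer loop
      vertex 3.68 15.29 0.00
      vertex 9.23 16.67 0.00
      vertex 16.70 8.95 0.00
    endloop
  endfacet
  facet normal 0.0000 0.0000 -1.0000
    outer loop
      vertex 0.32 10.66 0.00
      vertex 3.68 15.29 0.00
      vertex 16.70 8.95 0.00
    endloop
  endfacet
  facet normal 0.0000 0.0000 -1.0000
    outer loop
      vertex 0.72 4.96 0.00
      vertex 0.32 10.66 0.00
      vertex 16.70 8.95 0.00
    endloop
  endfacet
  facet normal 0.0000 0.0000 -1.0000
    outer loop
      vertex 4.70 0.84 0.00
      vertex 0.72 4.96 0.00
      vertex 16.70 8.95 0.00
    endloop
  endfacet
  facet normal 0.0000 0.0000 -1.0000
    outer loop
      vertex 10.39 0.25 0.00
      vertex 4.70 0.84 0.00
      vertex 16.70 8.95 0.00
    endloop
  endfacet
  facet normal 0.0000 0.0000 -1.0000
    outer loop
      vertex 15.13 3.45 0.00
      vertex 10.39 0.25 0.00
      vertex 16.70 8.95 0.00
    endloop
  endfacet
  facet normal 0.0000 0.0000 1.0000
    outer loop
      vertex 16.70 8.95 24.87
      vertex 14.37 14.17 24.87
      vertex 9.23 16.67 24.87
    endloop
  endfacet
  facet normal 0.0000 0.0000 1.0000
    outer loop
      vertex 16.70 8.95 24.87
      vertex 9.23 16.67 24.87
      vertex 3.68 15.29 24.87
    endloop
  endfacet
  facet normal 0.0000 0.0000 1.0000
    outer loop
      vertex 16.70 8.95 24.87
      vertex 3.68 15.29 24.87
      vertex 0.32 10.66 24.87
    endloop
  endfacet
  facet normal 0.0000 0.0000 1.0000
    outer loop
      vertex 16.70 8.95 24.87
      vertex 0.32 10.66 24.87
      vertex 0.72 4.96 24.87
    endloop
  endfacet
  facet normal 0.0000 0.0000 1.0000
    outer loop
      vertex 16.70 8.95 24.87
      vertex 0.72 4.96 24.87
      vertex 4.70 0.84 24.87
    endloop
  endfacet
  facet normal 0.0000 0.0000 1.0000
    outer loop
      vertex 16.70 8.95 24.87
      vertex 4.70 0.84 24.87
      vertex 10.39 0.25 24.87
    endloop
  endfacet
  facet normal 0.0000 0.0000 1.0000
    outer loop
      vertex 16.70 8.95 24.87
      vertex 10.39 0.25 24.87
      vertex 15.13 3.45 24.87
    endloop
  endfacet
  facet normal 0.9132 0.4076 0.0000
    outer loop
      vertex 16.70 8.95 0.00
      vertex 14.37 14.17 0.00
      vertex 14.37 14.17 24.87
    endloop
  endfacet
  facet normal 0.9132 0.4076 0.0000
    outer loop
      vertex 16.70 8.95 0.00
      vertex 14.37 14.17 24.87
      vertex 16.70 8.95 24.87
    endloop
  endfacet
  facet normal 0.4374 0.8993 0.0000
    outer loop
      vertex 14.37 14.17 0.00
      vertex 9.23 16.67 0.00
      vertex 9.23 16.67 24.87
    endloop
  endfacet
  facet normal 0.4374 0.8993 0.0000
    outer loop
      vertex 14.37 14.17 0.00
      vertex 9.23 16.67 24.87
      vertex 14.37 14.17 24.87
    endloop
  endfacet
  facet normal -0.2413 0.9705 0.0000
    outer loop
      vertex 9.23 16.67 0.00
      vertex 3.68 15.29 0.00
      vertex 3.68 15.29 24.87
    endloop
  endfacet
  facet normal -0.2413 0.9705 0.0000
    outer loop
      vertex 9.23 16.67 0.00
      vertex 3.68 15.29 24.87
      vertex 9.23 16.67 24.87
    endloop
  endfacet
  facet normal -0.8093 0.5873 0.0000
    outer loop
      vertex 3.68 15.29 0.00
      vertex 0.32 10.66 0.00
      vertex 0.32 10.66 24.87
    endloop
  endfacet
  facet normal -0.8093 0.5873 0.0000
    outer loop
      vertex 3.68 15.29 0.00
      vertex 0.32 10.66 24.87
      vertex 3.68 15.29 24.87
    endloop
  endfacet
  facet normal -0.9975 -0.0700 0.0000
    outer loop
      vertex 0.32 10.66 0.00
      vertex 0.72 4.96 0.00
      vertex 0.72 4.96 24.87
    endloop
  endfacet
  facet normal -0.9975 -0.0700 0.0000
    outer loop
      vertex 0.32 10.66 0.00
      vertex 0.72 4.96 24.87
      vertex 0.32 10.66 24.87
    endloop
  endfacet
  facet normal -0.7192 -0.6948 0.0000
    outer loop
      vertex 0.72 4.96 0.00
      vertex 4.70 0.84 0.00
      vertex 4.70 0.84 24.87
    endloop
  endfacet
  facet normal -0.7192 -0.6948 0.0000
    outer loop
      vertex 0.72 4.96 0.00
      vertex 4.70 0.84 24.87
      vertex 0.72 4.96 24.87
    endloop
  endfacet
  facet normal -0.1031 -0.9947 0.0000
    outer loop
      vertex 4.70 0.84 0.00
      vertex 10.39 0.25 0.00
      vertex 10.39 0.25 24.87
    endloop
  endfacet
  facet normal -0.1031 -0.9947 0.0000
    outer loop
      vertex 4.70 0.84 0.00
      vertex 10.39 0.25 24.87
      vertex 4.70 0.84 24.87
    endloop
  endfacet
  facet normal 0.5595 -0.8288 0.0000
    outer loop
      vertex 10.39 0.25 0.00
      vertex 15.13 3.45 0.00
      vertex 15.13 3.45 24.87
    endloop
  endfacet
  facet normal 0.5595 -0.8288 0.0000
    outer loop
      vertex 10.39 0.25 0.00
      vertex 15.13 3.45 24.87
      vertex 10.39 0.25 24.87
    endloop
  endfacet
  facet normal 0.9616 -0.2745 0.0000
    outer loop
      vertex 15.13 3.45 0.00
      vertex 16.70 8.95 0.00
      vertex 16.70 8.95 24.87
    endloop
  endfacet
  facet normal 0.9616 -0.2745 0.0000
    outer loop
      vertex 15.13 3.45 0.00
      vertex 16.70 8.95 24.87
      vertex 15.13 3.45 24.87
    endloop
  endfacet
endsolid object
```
; perimeter-only toolpath
G21 ; units = mm
G90 ; absolute positioning
G28 ; home
; layer 1
G0 Z3.55
G0 X16.70 Y8.95
G1 X14.37 Y14.17
G1 X9.23 Y16.67
G1 X3.68 Y15.29
G1 X0.32 Y10.66
G1 X0.72 Y4.96
G1 X4.70 Y0.84
G1 X10.39 Y0.25
G1 X15.13 Y3.45
G1 X16.70 Y8.95
; layer 2
G0 Z7.11
G0 X16.70 Y8.95
G1 X14.37 Y14.17
G1 X9.23 Y16.67
G1 X3.68 Y15.29
G1 X0.32 Y10.66
G1 X0.72 Y4.96
G1 X4.70 Y0.84
G1 X10.39 Y0.25
G1 X15.13 Y3.45
G1 X16.70 Y8.95
; layer 3
G0 Z10.66
G0 X16.70 Y8.95
G1 X14.37 Y14.17
G1 X9.23 Y16.67
G1 X3.68 Y15.29
G1 X0.32 Y10.66
G1 X0.72 Y4.96
G1 X4.70 Y0.84
G1 X10.39 Y0.25
G1 X15.13 Y3.45
G1 X16.70 Y8.95
; layer 4
G0 Z14.21
G0 X16.70 Y8.95
G1 X14.37 Y14.17
G1 X9.23 Y16.67
G1 X3.68 Y15.29
G1 X0.32 Y10.66
G1 X0.72 Y4.96
G1 X4.70 Y0.84
G1 X10.39 Y0.25
G1 X15.13 Y3.45
G1 X16.70 Y8.95
; layer 5
G0 Z17.76
G0 X16.70 Y8.95
G1 X14.37 Y14.17
G1 X9.23 Y16.67
G1 X3.68 Y15.29
G1 X0.32 Y10.66
G1 X0.72 Y4.96
G1 X4.70 Y0.84
G1 X10.39 Y0.25
G1 X15.13 Y3.45
G1 X16.70 Y8.95
; layer 6
G0 Z21.32
G0 X16.70 Y8.95
G1 X14.37 Y14.17
G1 X9.23 Y16.67
G1 X3.68 Y15.29
G1 X0.32 Y10.66
G1 X0.72 Y4.96
G1 X4.70 Y0.84
G1 X10.39 Y0.25
G1 X15.13 Y3.45
G1 X16.70 Y8.95
; layer 7
G0 Z24.87
G0 X16.70 Y8.95
G1 X14.37 Y14.17
G1 X9.23 Y16.67
G1 X3.68 Y15.29
G1 X0.32 Y10.66
G1 X0.72 Y4.96
G1 X4.70 Y0.84
G1 X10.39 Y0.25
G1 X15.13 Y3.45
G1 X16.70 Y8.95
M2 ; end

The solid is a regular 9-sided prism (a cylinder approximated with 9 flat sides), circumscribed radius ≈ 8.36 mm, height ≈ 24.9 mm. Slicing at Δz = 3.55 mm — 7 equal slices spanning the solid's height, so layer i sits at z = i·h/7 — gives 7 non-empty perimeters. Each is a 9-segment closed polygon; G0 lifts to the layer z and rapids to the start vertex, then G1 traces the edges.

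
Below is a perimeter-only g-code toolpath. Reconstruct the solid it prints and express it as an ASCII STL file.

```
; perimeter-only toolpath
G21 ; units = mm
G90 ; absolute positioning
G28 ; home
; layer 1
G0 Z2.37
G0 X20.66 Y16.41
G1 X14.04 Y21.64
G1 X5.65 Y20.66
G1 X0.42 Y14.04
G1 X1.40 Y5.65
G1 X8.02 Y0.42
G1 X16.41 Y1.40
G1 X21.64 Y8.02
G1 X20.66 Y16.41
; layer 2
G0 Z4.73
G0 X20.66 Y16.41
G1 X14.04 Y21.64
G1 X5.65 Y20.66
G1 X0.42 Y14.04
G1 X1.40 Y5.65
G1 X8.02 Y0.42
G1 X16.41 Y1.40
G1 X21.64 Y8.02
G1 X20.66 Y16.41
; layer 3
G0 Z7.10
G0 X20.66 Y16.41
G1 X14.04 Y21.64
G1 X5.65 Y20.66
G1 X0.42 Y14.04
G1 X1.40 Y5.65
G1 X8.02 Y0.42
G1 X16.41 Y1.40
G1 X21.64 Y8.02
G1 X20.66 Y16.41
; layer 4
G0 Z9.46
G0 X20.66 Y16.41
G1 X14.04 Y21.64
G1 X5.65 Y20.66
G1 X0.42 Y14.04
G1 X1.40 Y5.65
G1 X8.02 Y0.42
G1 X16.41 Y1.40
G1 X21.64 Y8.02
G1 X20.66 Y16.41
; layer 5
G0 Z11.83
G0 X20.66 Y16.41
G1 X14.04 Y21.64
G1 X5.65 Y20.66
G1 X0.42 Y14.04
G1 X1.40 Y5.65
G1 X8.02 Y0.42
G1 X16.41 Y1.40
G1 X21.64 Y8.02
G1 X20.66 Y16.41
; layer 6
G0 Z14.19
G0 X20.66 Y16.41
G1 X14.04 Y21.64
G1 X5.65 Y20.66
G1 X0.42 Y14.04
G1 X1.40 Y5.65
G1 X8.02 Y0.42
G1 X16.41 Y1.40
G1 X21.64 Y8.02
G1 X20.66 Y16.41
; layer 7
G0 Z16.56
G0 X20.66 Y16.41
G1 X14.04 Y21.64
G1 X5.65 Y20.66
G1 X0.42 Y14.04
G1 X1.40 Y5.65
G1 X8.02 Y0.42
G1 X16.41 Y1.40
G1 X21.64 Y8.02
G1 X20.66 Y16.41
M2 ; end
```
solid part
  facet normal 0.0000 0.0000 -1.0000
    outer loop
      vertex 5.65 20.66 0.00
      vertex 14.04 21.64 0.00
      vertex 20.66 16.41 0.00
    endloop
  endfacet
  facet normal 0.0000 0.0000 -1.0000
    outer loop
      vertex 0.42 14.04 0.00
      vertex 5.65 20.66 0.00
      vertex 20.66 16.41 0.00
    endloop
  endfacet
  facet normal 0.0000 0.0000 -1.0000
    outer loop
      vertex 1.40 5.65 0.00
      vertex 0.42 14.04 0.00
      vertex 20.66 16.41 0.00
    endloop
  endfacet
  facet normal 0.0000 0.0000 -1.0000
    outer loop
      vertex 8.02 0.42 0.00
      vertex 1.40 5.65 0.00
      vertex 20.66 16.41 0.00
    endloop
  endfacet
  facet normal 0.0000 0.0000 -1.0000
    outer loop
      vertex 16.41 1.40 0.00
      vertex 8.02 0.42 0.00
      vertex 20.66 16.41 0.00
    endloop
  endfacet
  facet normal 0.0000 0.0000 -1.0000
    outer loop
      vertex 21.64 8.02 0.00
      vertex 16.41 1.40 0.00
      vertex 20.66 16.41 0.00
    endloop
  endfacet
  facet normal 0.0000 0.0000 1.0000
    outer loop
      vertex 20.66 16.41 16.56
      vertex 14.04 21.64 16.56
      vertex 5.65 20.66 16.56
    endloop
  endfacet
  facet normal 0.0000 0.0000 1.0000
    outer loop
      vertex 20.66 16.41 16.56
      vertex 5.65 20.66 16.56
      vertex 0.42 14.04 16.56
    endloop
  endfacet
  facet normal 0.0000 0.0000 1.0000
    outer loop
      vertex 20.66 16.41 16.56
      vertex 0.42 14.04 16.56
      vertex 1.40 5.65 16.56
    endloop
  endfacet
  facet normal 0.0000 0.0000 1.0000
    outer loop
      vertex 20.66 16.41 16.56
      vertex 1.40 5.65 16.56
      vertex 8.02 0.42 16.56
    endloop
  endfacet
  facet normal 0.0000 0.0000 1.0000
    outer loop
      vertex 20.66 16.41 16.56
      vertex 8.02 0.42 16.56
      vertex 16.41 1.40 16.56
    endloop
  endfacet
  facet normal 0.0000 0.0000 1.0000
    outer loop
      vertex 20.66 16.41 16.56
      vertex 16.41 1.40 16.56
      vertex 21.64 8.02 16.56
    endloop
  endfacet
  facet normal 0.6199 0.7847 0.0000
    outer loop
      vertex 20.66 16.41 0.00
      vertex 14.04 21.64 0.00
      vertex 14.04 21.64 16.56
    endloop
  endfacet
  facet normal 0.6199 0.7847 0.0000
    outer loop
      vertex 20.66 16.41 0.00
      vertex 14.04 21.64 16.56
      vertex 20.66 16.41 16.56
    endloop
  endfacet
  facet normal -0.1160 0.9932 0.0000
    outer loop
      vertex 14.04 21.64 0.00
      vertex 5.65 20.66 0.00
      vertex 5.65 20.66 16.56
    endloop
  endfacet
  facet normal -0.1160 0.9932 0.0000
    outer loop
      vertex 14.04 21.64 0.00
      vertex 5.65 20.66 16.56
      vertex 14.04 21.64 16.56
    endloop
  endfacet
  facet normal -0.7847 0.6199 0.0000
    outer loop
      vertex 5.65 20.66 0.00
      vertex 0.42 14.04 0.00
      vertex 0.42 14.04 16.56
    endloop
  endfacet
  facet normal -0.7847 0.6199 0.0000
    outer loop
      vertex 5.65 20.66 0.00
      vertex 0.42 14.04 16.56
      vertex 5.65 20.66 16.56
    endloop
  endfacet
  facet normal -0.9932 -0.1160 0.0000
    outer loop
      vertex 0.42 14.04 0.00
      vertex 1.40 5.65 0.00
      vertex 1.40 5.65 16.56
    endloop
  endfacet
  facet normal -0.9932 -0.1160 0.0000
    outer loop
      vertex 0.42 14.04 0.00
      vertex 1.40 5.65 16.56
      vertex 0.42 14.04 16.56
    endloop
  endfacet
  facet normal -0.6199 -0.7847 0.0000
    outer loop
      vertex 1.40 5.65 0.00
      vertex 8.02 0.42 0.00
      vertex 8.02 0.42 16.56
    endloop
  endfacet
  facet normal -0.6199 -0.7847 0.0000
    outer loop
      vertex 1.40 5.65 0.00
      vertex 8.02 0.42 16.56
      vertex 1.40 5.65 16.56
    endloop
  endfacet
  facet normal 0.1160 -0.9932 0.0000
    outer loop
      vertex 8.02 0.42 0.00
      vertex 16.41 1.40 0.00
      vertex 16.41 1.40 16.56
    endloop
  endfacet
  facet normal 0.1160 -0.9932 0.0000
    outer loop
      vertex 8.02 0.42 0.00
      vertex 16.41 1.40 16.56
      vertex 8.02 0.42 16.56
    endloop
  endfacet
  facet normal 0.7847 -0.6199 0.0000
    outer loop
      vertex 16.41 1.40 0.00
      vertex 21.64 8.02 0.00
      vertex 21.64 8.02 16.56
    endloop
  endfacet
  facet normal 0.7847 -0.6199 0.0000
    outer loop
      vertex 16.41 1.40 0.00
      vertex 21.64 8.02 16.56
      vertex 16.41 1.40 16.56
    endloop
  endfacet
  facet normal 0.9932 0.1160 0.0000
    outer loop
      vertex 21.64 8.02 0.00
      vertex 20.66 16.41 0.00
      vertex 20.66 16.41 16.56
    endloop
  endfacet
  facet normal 0.9932 0.1160 0.0000
    outer loop
      vertex 21.64 8.02 0.00
      vertex 20.66 16.41 16.56
      vertex 21.64 8.02 16.56
    endloop
  endfacet
endsolid part

The G0 Z moves step by Δz≈2.37 mm. Every layer's G1 loop is the same polygon, so the solid is a straight extrusion of it from z=0 to z≈16.6. Closing with flat bottom and top caps and triangulating gives 28 facets — a regular 8-sided prism (a cylinder approximated with 8 flat sides), circumscribed radius ≈ 11 mm, height ≈ 16.6 mm.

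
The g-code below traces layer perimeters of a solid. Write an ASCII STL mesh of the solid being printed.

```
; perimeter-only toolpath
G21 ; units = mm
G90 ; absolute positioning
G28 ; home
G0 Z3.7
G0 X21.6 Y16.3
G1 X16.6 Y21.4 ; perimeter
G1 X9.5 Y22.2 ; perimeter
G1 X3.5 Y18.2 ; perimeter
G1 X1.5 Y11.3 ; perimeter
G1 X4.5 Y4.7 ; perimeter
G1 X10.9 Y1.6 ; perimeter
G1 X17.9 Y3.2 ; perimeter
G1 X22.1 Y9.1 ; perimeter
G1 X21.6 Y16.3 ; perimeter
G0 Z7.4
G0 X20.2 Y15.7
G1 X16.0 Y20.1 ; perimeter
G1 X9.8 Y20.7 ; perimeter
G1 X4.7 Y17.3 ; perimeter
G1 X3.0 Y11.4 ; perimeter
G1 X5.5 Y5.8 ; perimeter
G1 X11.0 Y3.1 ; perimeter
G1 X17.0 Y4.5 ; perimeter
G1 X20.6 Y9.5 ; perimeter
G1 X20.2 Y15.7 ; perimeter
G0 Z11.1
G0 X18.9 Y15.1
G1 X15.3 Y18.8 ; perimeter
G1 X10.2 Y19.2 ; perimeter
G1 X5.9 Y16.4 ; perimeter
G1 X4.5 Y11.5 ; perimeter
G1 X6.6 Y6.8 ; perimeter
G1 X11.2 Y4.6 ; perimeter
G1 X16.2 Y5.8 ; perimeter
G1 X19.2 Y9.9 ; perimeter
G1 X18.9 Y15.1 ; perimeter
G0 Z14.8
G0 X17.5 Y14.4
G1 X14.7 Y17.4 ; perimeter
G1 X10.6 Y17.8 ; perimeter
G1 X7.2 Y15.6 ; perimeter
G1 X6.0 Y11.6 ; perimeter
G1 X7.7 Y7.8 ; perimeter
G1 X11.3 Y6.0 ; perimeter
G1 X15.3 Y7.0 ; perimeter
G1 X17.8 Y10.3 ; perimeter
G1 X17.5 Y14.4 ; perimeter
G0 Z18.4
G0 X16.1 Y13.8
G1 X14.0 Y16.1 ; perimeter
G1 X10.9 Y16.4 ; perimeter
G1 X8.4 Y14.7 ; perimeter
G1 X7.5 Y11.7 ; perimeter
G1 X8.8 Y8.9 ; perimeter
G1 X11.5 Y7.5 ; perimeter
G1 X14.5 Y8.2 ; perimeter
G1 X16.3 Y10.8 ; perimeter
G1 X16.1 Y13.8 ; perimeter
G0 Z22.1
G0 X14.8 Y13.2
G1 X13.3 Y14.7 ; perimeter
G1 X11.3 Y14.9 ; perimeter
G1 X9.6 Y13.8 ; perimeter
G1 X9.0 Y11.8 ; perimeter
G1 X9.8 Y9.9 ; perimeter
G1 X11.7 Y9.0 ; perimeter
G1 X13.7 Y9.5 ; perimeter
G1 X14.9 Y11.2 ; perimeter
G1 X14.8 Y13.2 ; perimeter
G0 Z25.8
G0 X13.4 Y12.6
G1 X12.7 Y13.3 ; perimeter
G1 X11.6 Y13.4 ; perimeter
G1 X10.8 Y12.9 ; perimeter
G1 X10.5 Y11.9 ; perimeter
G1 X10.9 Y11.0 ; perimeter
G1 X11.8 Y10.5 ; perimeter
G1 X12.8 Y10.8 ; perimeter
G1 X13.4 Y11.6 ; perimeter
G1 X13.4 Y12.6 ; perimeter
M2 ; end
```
solid part
  facet normal 0.0000 0.0000 -1.0000
    outer loop
      vertex 9.1 23.6 0.0
      vertex 17.3 22.8 0.0
      vertex 23.0 16.9 0.0
    endloop
  endfacet
  facet normal 0.0000 0.0000 -1.0000
    outer loop
      vertex 2.3 19.1 0.0
      vertex 9.1 23.6 0.0
      vertex 23.0 16.9 0.0
    endloop
  endfacet
  facet normal 0.0000 0.0000 -1.0000
    outer loop
      vertex 0.0 11.2 0.0
      vertex 2.3 19.1 0.0
      vertex 23.0 16.9 0.0
    endloop
  endfacet
  facet normal 0.0000 0.0000 -1.0000
    outer loop
      vertex 3.4 3.7 0.0
      vertex 0.0 11.2 0.0
      vertex 23.0 16.9 0.0
    endloop
  endfacet
  facet normal 0.0000 0.0000 -1.0000
    outer loop
      vertex 10.7 0.1 0.0
      vertex 3.4 3.7 0.0
      vertex 23.0 16.9 0.0
    endloop
  endfacet
  facet normal 0.0000 0.0000 -1.0000
    outer loop
      vertex 18.7 2.0 0.0
      vertex 10.7 0.1 0.0
      vertex 23.0 16.9 0.0
    endloop
  endfacet
  facet normal 0.0000 0.0000 -1.0000
    outer loop
      vertex 23.5 8.7 0.0
      vertex 18.7 2.0 0.0
      vertex 23.0 16.9 0.0
    endloop
  endfacet
  facet normal 0.6715 0.6487 0.3581
    outer loop
      vertex 23.0 16.9 0.0
      vertex 17.3 22.8 0.0
      vertex 12.0 12.0 29.5
    endloop
  endfacet
  facet normal 0.0907 0.9298 0.3567
    outer loop
      vertex 17.3 22.8 0.0
      vertex 9.1 23.6 0.0
      vertex 12.0 12.0 29.5
    endloop
  endfacet
  facet normal -0.5155 0.7790 0.3570
    outer loop
      vertex 9.1 23.6 0.0
      vertex 2.3 19.1 0.0
      vertex 12.0 12.0 29.5
    endloop
  endfacet
  facet normal -0.8966 0.2610 0.3577
    outer loop
      vertex 2.3 19.1 0.0
      vertex 0.0 11.2 0.0
      vertex 12.0 12.0 29.5
    endloop
  endfacet
  facet normal -0.8509 -0.3857 0.3566
    outer loop
      vertex 0.0 11.2 0.0
      vertex 3.4 3.7 0.0
      vertex 12.0 12.0 29.5
    endloop
  endfacet
  facet normal -0.4133 -0.8380 0.3563
    outer loop
      vertex 3.4 3.7 0.0
      vertex 10.7 0.1 0.0
      vertex 12.0 12.0 29.5
    endloop
  endfacet
  facet normal 0.2158 -0.9088 0.3571
    outer loop
      vertex 10.7 0.1 0.0
      vertex 18.7 2.0 0.0
      vertex 12.0 12.0 29.5
    endloop
  endfacet
  facet normal 0.7594 -0.5440 0.3569
    outer loop
      vertex 18.7 2.0 0.0
      vertex 23.5 8.7 0.0
      vertex 12.0 12.0 29.5
    endloop
  endfacet
  facet normal 0.9323 0.0568 0.3571
    outer loop
      vertex 23.5 8.7 0.0
      vertex 23.0 16.9 0.0
      vertex 12.0 12.0 29.5
    endloop
  endfacet
endsolid part

The G0 Z moves step by Δz≈3.7 mm. The G1 loops shrink linearly with z, so the solid tapers from its base footprint up to z≈29.5. Closing with a flat bottom cap and the tapered top and triangulating gives 16 facets — a regular 9-sided pyramid, base circumscribed radius ≈ 12 mm, apex at z ≈ 29.5 mm.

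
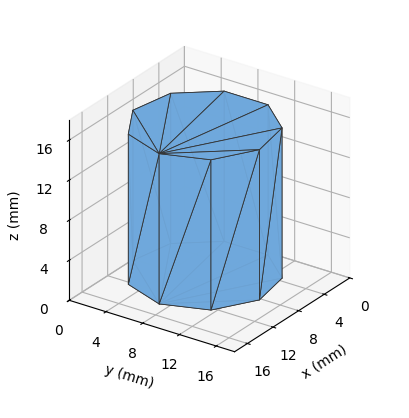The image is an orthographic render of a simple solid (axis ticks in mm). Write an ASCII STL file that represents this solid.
Reading the render: the shape is a regular 9-sided prism (a cylinder approximated with 9 flat sides), circumscribed radius ≈ 7 mm, height ≈ 15 mm (dimensions read to the nearest mm from the axis ticks). For the STL, each face is triangulated and given an outward normal.

solid part
  facet normal 0.0000 0.0000 -1.0000
    outer loop
      vertex 8.22 13.89 0.00
      vertex 12.36 11.50 0.00
      vertex 14.00 7.00 0.00
    endloop
  endfacet
  facet normal 0.0000 0.0000 -1.0000
    outer loop
      vertex 3.50 13.06 0.00
      vertex 8.22 13.89 0.00
      vertex 14.00 7.00 0.00
    endloop
  endfacet
  facet normal 0.0000 0.0000 -1.0000
    outer loop
      vertex 0.42 9.39 0.00
      vertex 3.50 13.06 0.00
      vertex 14.00 7.00 0.00
    endloop
  endfacet
  facet normal 0.0000 0.0000 -1.0000
    outer loop
      vertex 0.42 4.61 0.00
      vertex 0.42 9.39 0.00
      vertex 14.00 7.00 0.00
    endloop
  endfacet
  facet normal 0.0000 0.0000 -1.0000
    outer loop
      vertex 3.50 0.94 0.00
      vertex 0.42 4.61 0.00
      vertex 14.00 7.00 0.00
    endloop
  endfacet
  facet normal 0.0000 0.0000 -1.0000
    outer loop
      vertex 8.22 0.11 0.00
      vertex 3.50 0.94 0.00
      vertex 14.00 7.00 0.00
    endloop
  endfacet
  facet normal 0.0000 0.0000 -1.0000
    outer loop
      vertex 12.36 2.50 0.00
      vertex 8.22 0.11 0.00
      vertex 14.00 7.00 0.00
    endloop
  endfacet
  facet normal 0.0000 0.0000 1.0000
    outer loop
      vertex 14.00 7.00 15.00
      vertex 12.36 11.50 15.00
      vertex 8.22 13.89 15.00
    endloop
  endfacet
  facet normal 0.0000 0.0000 1.0000
    outer loop
      vertex 14.00 7.00 15.00
      vertex 8.22 13.89 15.00
      vertex 3.50 13.06 15.00
    endloop
  endfacet
  facet normal 0.0000 0.0000 1.0000
    outer loop
      vertex 14.00 7.00 15.00
      vertex 3.50 13.06 15.00
      vertex 0.42 9.39 15.00
    endloop
  endfacet
  facet normal 0.0000 0.0000 1.0000
    outer loop
      vertex 14.00 7.00 15.00
      vertex 0.42 9.39 15.00
      vertex 0.42 4.61 15.00
    endloop
  endfacet
  facet normal 0.0000 0.0000 1.0000
    outer loop
      vertex 14.00 7.00 15.00
      vertex 0.42 4.61 15.00
      vertex 3.50 0.94 15.00
    endloop
  endfacet
  facet normal 0.0000 0.0000 1.0000
    outer loop
      vertex 14.00 7.00 15.00
      vertex 3.50 0.94 15.00
      vertex 8.22 0.11 15.00
    endloop
  endfacet
  facet normal 0.0000 0.0000 1.0000
    outer loop
      vertex 14.00 7.00 15.00
      vertex 8.22 0.11 15.00
      vertex 12.36 2.50 15.00
    endloop
  endfacet
  facet normal 0.9395 0.3424 0.0000
    outer loop
      vertex 14.00 7.00 0.00
      vertex 12.36 11.50 0.00
      vertex 12.36 11.50 15.00
    endloop
  endfacet
  facet normal 0.9395 0.3424 0.0000
    outer loop
      vertex 14.00 7.00 0.00
      vertex 12.36 11.50 15.00
      vertex 14.00 7.00 15.00
    endloop
  endfacet
  facet normal 0.5000 0.8660 0.0000
    outer loop
      vertex 12.36 11.50 0.00
      vertex 8.22 13.89 0.00
      vertex 8.22 13.89 15.00
    endloop
  endfacet
  facet normal 0.5000 0.8660 0.0000
    outer loop
      vertex 12.36 11.50 0.00
      vertex 8.22 13.89 15.00
      vertex 12.36 11.50 15.00
    endloop
  endfacet
  facet normal -0.1732 0.9849 0.0000
    outer loop
      vertex 8.22 13.89 0.00
      vertex 3.50 13.06 0.00
      vertex 3.50 13.06 15.00
    endloop
  endfacet
  facet normal -0.1732 0.9849 0.0000
    outer loop
      vertex 8.22 13.89 0.00
      vertex 3.50 13.06 15.00
      vertex 8.22 13.89 15.00
    endloop
  endfacet
  facet normal -0.7660 0.6428 0.0000
    outer loop
      vertex 3.50 13.06 0.00
      vertex 0.42 9.39 0.00
      vertex 0.42 9.39 15.00
    endloop
  endfacet
  facet normal -0.7660 0.6428 0.0000
    outer loop
      vertex 3.50 13.06 0.00
      vertex 0.42 9.39 15.00
      vertex 3.50 13.06 15.00
    endloop
  endfacet
  facet normal -1.0000 0.0000 0.0000
    outer loop
      vertex 0.42 9.39 0.00
      vertex 0.42 4.61 0.00
      vertex 0.42 4.61 15.00
    endloop
  endfacet
  facet normal -1.0000 0.0000 0.0000
    outer loop
      vertex 0.42 9.39 0.00
      vertex 0.42 4.61 15.00
      vertex 0.42 9.39 15.00
    endloop
  endfacet
  facet normal -0.7660 -0.6428 0.0000
    outer loop
      vertex 0.42 4.61 0.00
      vertex 3.50 0.94 0.00
      vertex 3.50 0.94 15.00
    endloop
  endfacet
  facet normal -0.7660 -0.6428 0.0000
    outer loop
      vertex 0.42 4.61 0.00
      vertex 3.50 0.94 15.00
      vertex 0.42 4.61 15.00
    endloop
  endfacet
  facet normal -0.1732 -0.9849 0.0000
    outer loop
      vertex 3.50 0.94 0.00
      vertex 8.22 0.11 0.00
      vertex 8.22 0.11 15.00
    endloop
  endfacet
  facet normal -0.1732 -0.9849 0.0000
    outer loop
      vertex 3.50 0.94 0.00
      vertex 8.22 0.11 15.00
      vertex 3.50 0.94 15.00
    endloop
  endfacet
  facet normal 0.5000 -0.8660 0.0000
    outer loop
      vertex 8.22 0.11 0.00
      vertex 12.36 2.50 0.00
      vertex 12.36 2.50 15.00
    endloop
  endfacet
  facet normal 0.5000 -0.8660 0.0000
    outer loop
      vertex 8.22 0.11 0.00
      vertex 12.36 2.50 15.00
      vertex 8.22 0.11 15.00
    endloop
  endfacet
  facet normal 0.9395 -0.3424 0.0000
    outer loop
      vertex 12.36 2.50 0.00
      vertex 14.00 7.00 0.00
      vertex 14.00 7.00 15.00
    endloop
  endfacet
  facet normal 0.9395 -0.3424 0.0000
    outer loop
      vertex 12.36 2.50 0.00
      vertex 14.00 7.00 15.00
      vertex 12.36 2.50 15.00
    endloop
  endfacet
endsolid part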